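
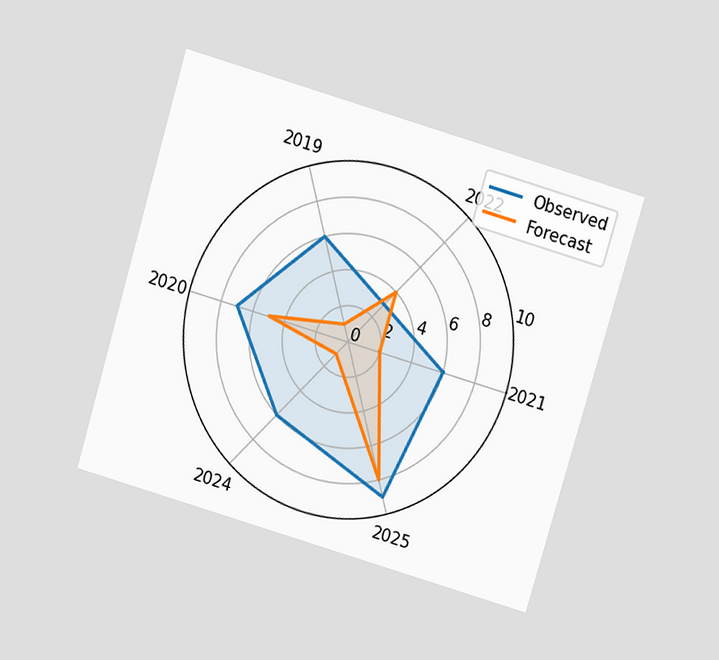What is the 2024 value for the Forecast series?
1

The chart is tilted about 17° clockwise and viewed slightly from above. On the 2024 axis, Forecast reaches 1.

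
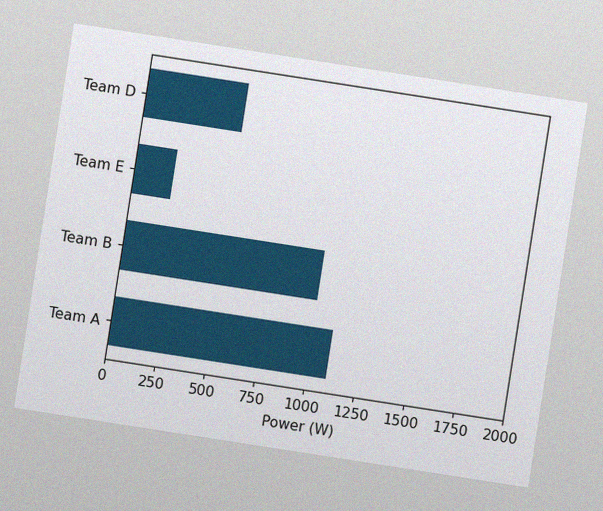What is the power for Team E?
The chart is tilted about 9° clockwise, with some photo noise. Reading along the chart's x-axis, the Team E bar reaches 200W.

200W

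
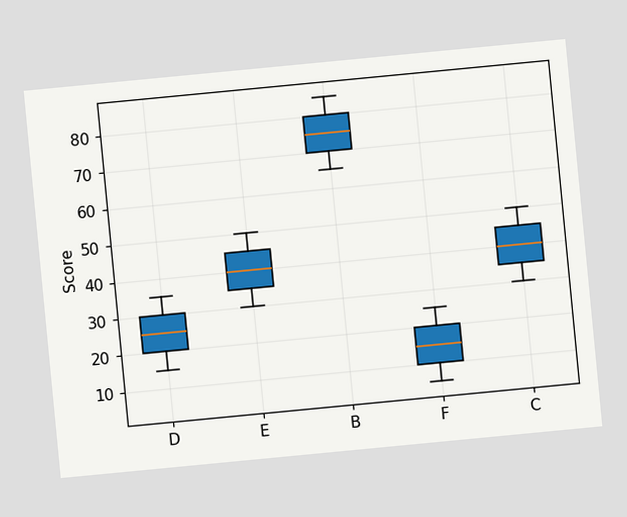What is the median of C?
40

The chart is tilted about 5° counter-clockwise. The median line in the C box sits at 40.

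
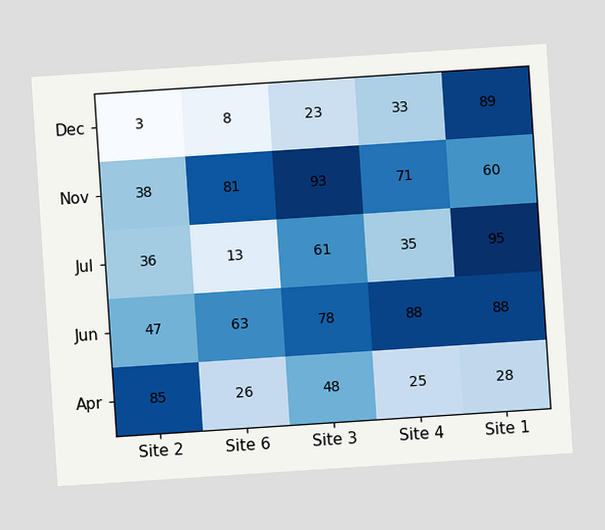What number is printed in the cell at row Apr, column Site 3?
48

The chart is tilted about 4° counter-clockwise. The (Apr, Site 3) cell reads 48.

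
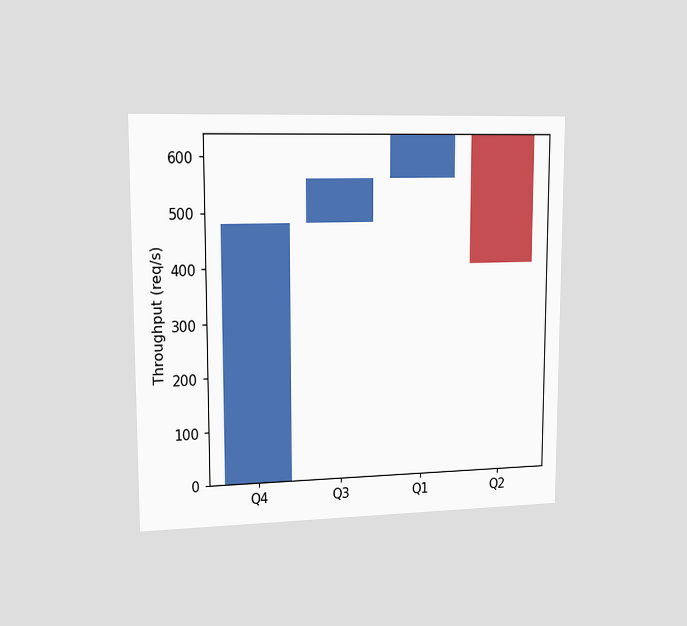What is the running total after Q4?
480req/s

The chart is viewed slightly from the left. After Q4 the running total reaches 480req/s.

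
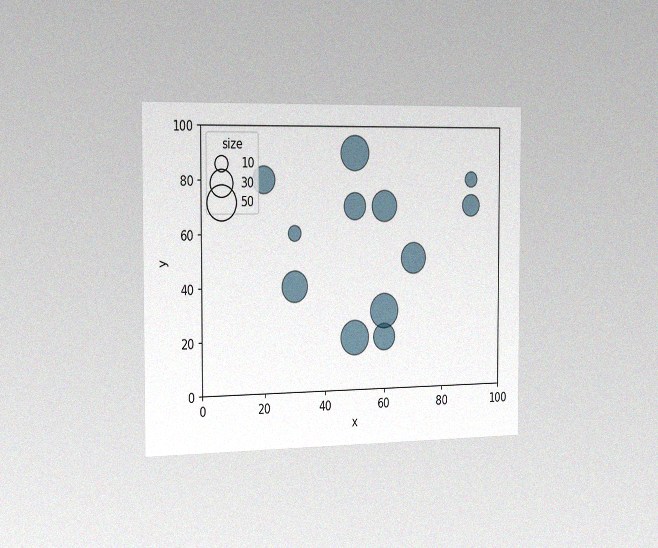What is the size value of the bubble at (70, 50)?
The chart is viewed slightly from the left, with some photo noise. Matching the bubble at (70, 50) against the size legend gives 40.

40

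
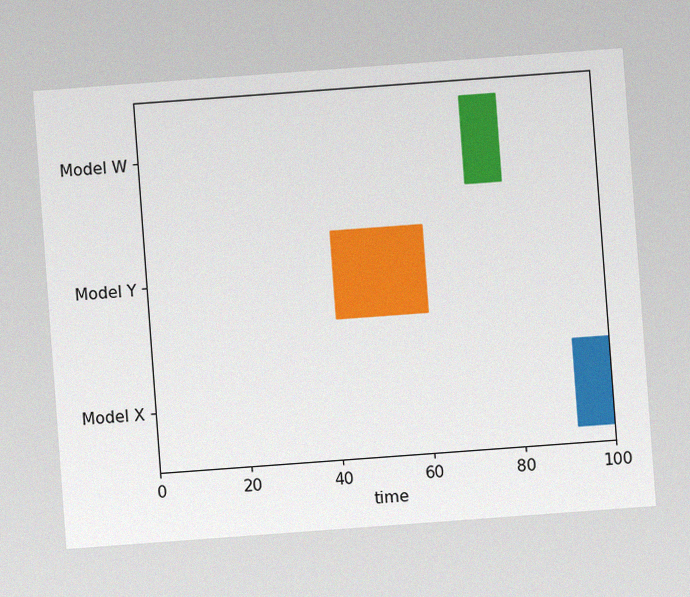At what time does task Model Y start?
41

The chart is tilted about 4° counter-clockwise, with some photo noise. The Model Y bar begins at t=41.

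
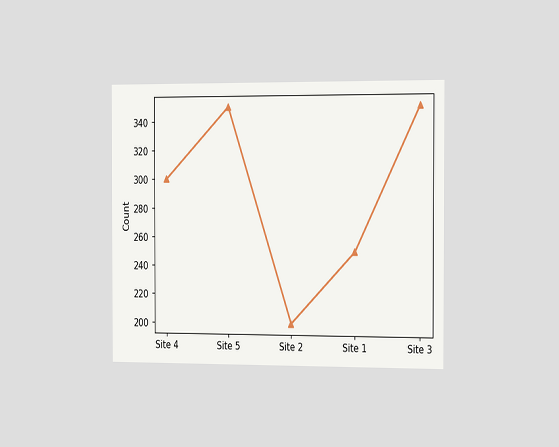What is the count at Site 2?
200

The chart is viewed slightly from the right. At Site 2, the line is at 200.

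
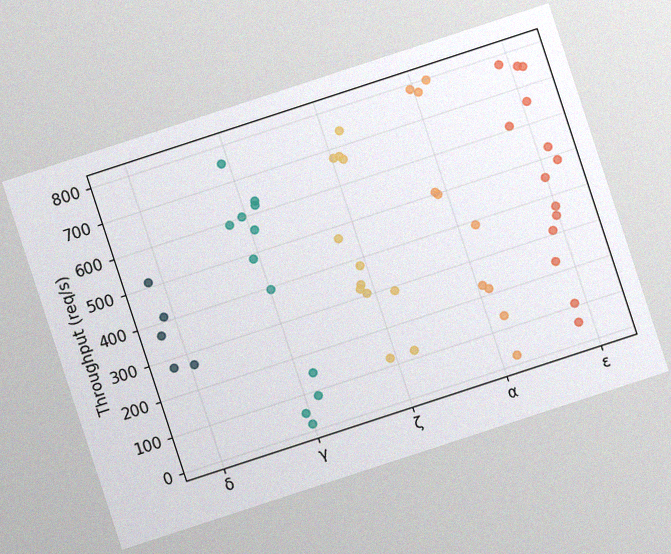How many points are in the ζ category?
The chart is tilted about 18° counter-clockwise, with some photo noise. Counting the markers in the ζ column gives 12.

12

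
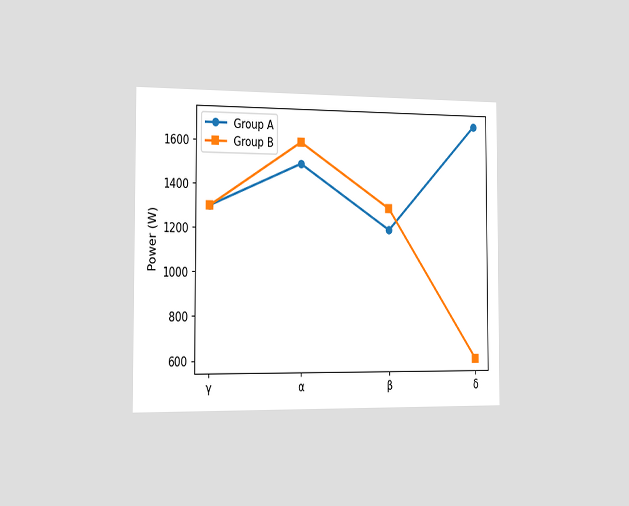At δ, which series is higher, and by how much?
The chart is viewed slightly from the left. At δ, Group A sits above the other line by 1100W.

Group A, by 1100W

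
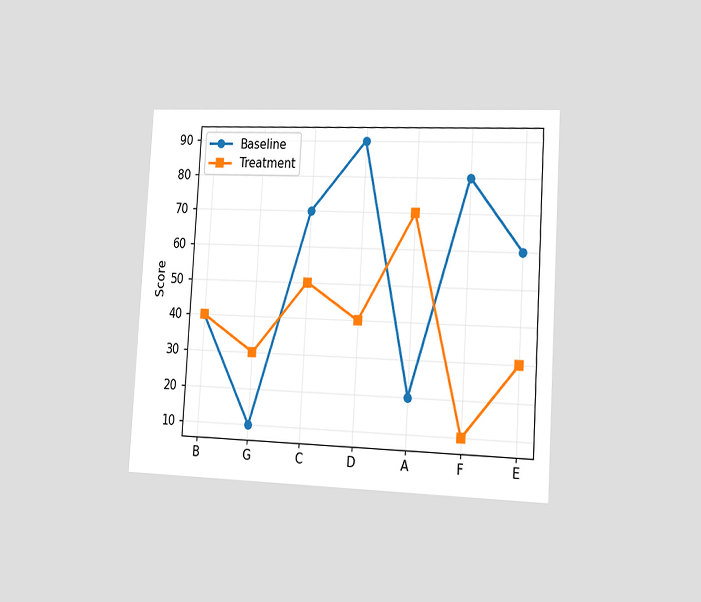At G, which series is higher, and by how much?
Treatment, by 20

The chart is tilted about 3° clockwise and viewed slightly from the right. At G, Treatment sits above the other line by 20.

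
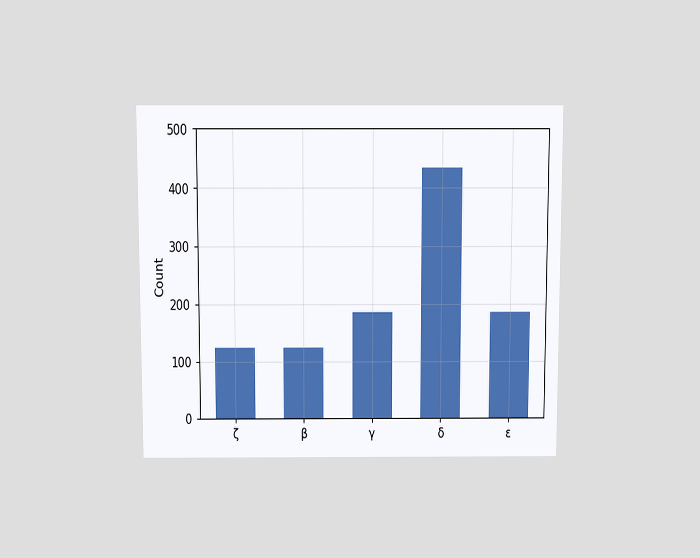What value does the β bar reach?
124

The chart is viewed slightly from above. Reading along the chart's y-axis, the β bar reaches 124.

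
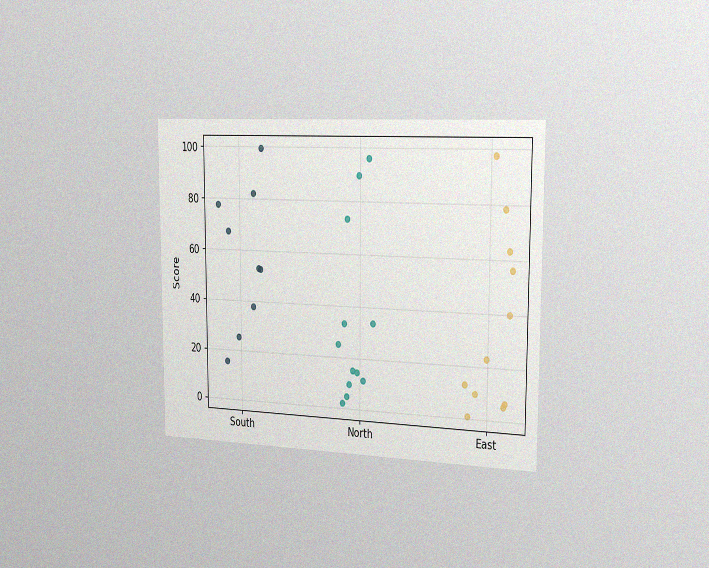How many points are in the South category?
9

The chart is viewed slightly from the right, with some photo noise. Counting the markers in the South column gives 9.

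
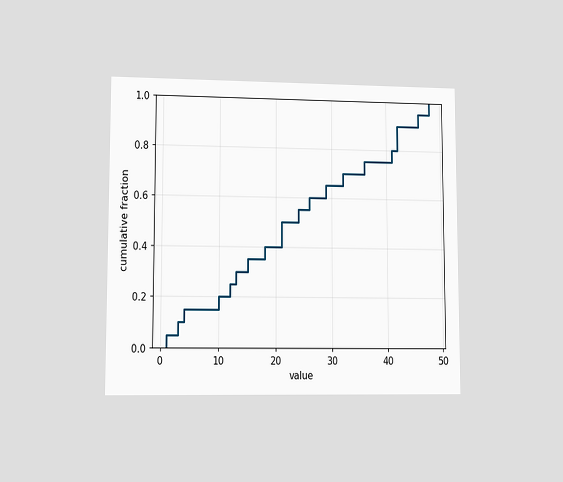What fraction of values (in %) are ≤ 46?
95%

The chart is viewed at a slight angle. At x=46 the ECDF step is at 95%.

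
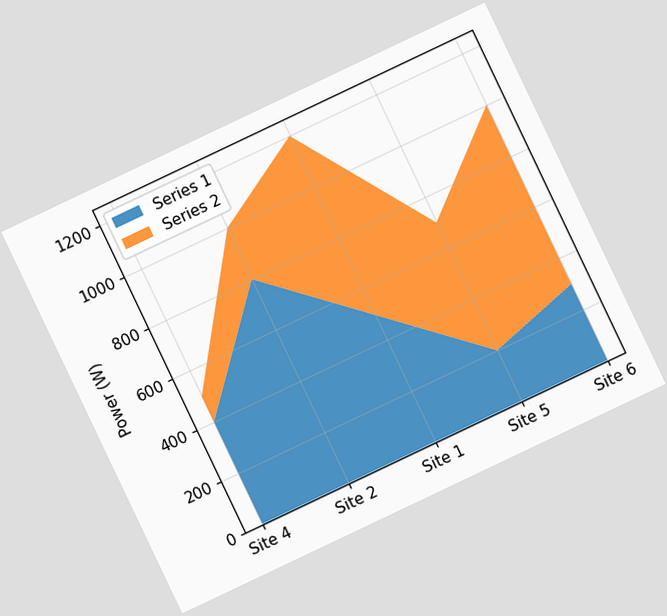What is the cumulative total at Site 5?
The chart is tilted about 25° counter-clockwise. The stacked total at Site 5 reaches 700W.

700W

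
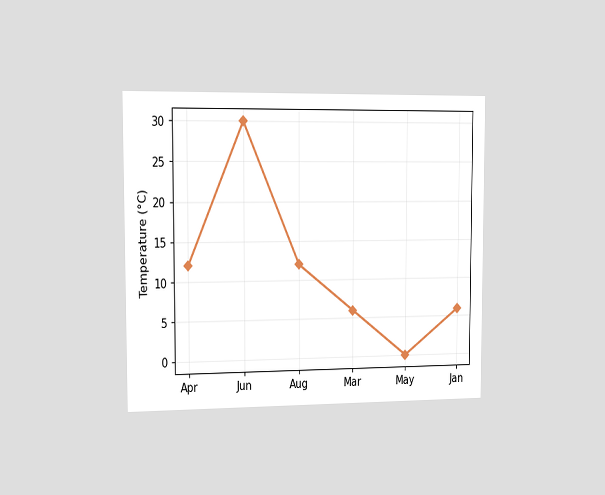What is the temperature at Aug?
The chart is viewed slightly from the left. At Aug, the line is at 12°C.

12°C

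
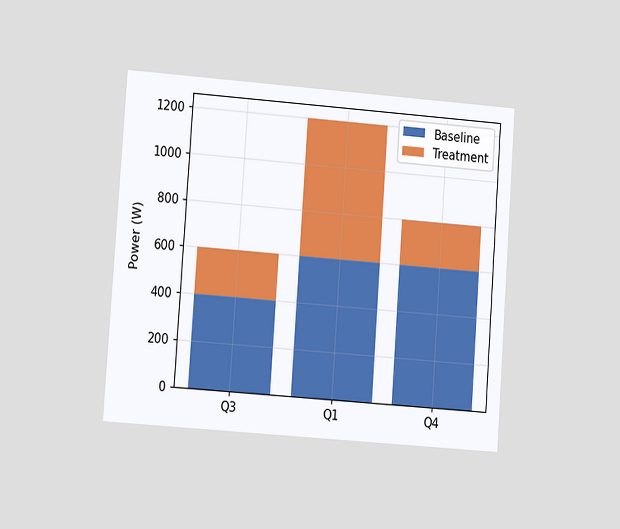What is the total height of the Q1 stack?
The chart is tilted about 4° clockwise and viewed at a slight angle. The Q1 stack's top reaches 1200W on the y-axis.

1200W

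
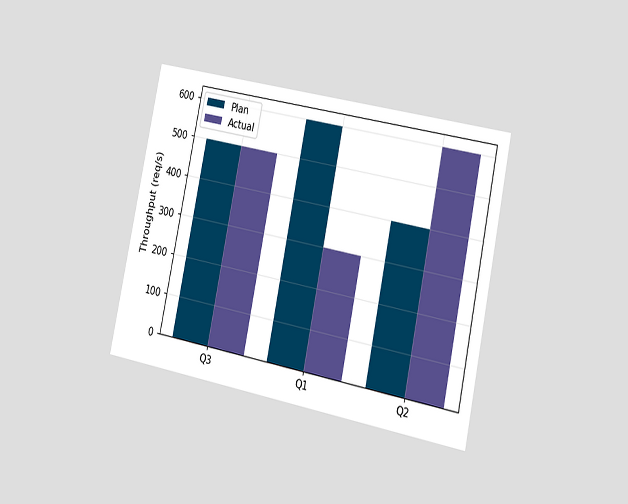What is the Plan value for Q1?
The chart is tilted about 12° clockwise and viewed slightly from the right. The Plan bar at Q1 reaches 600req/s on the y-axis.

600req/s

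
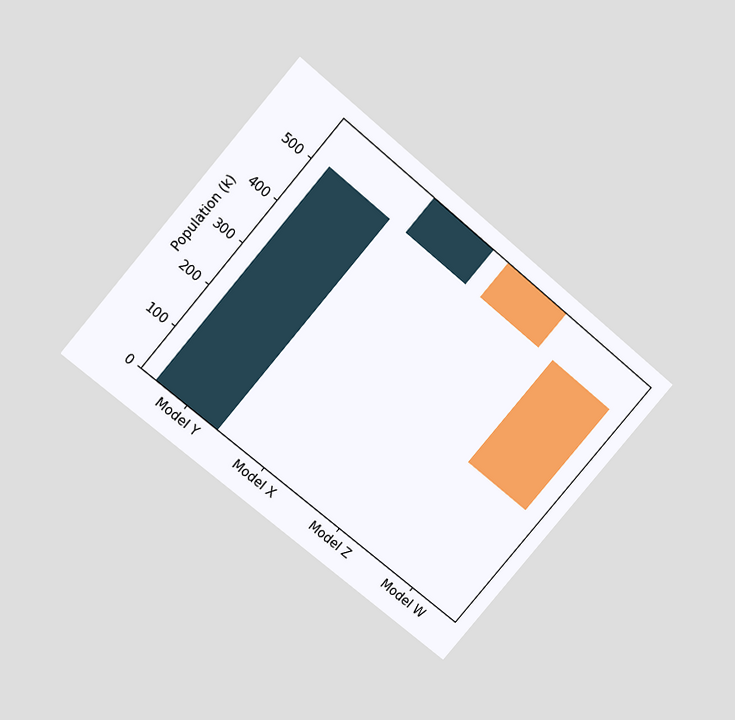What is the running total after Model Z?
510k

The chart is tilted about 40° clockwise and viewed slightly from above. After Model Z the running total reaches 510k.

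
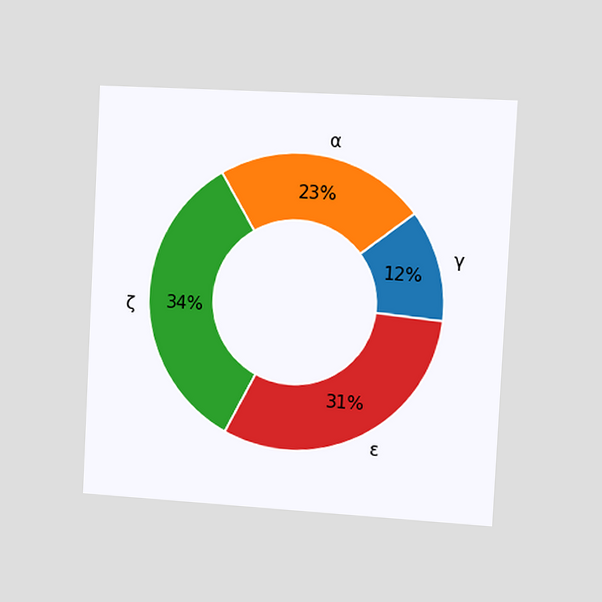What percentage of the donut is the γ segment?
The chart is tilted about 3° clockwise and viewed slightly from the right. The γ segment takes up 12% of the ring.

12%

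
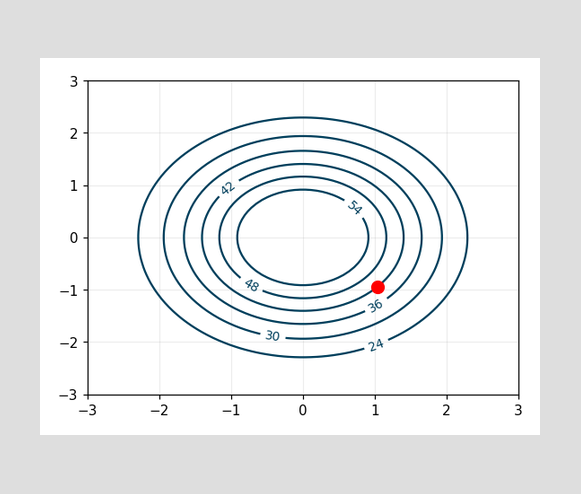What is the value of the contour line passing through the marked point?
The marked point sits on the contour labelled 42.

42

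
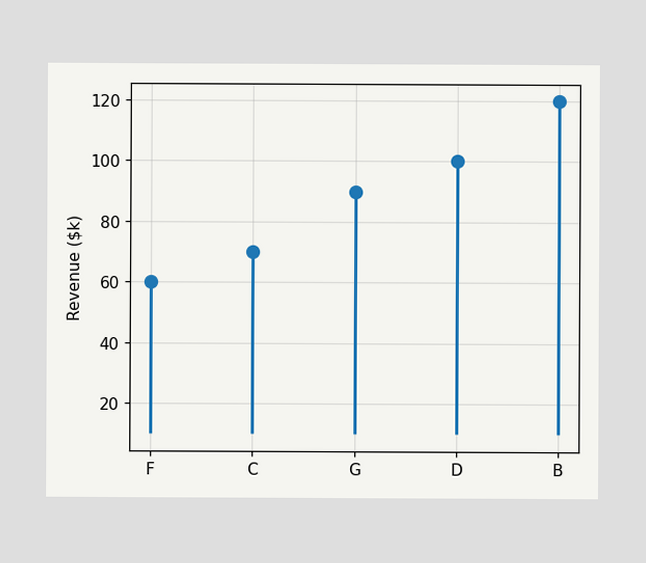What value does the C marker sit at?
The C marker sits at $70k.

$70k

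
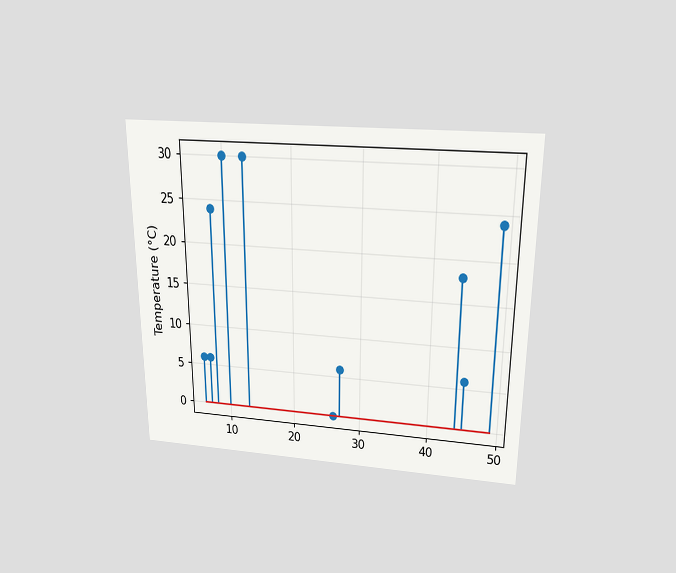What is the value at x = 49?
24°C

The chart is viewed slightly from above. The stem at x=49 reaches 24°C.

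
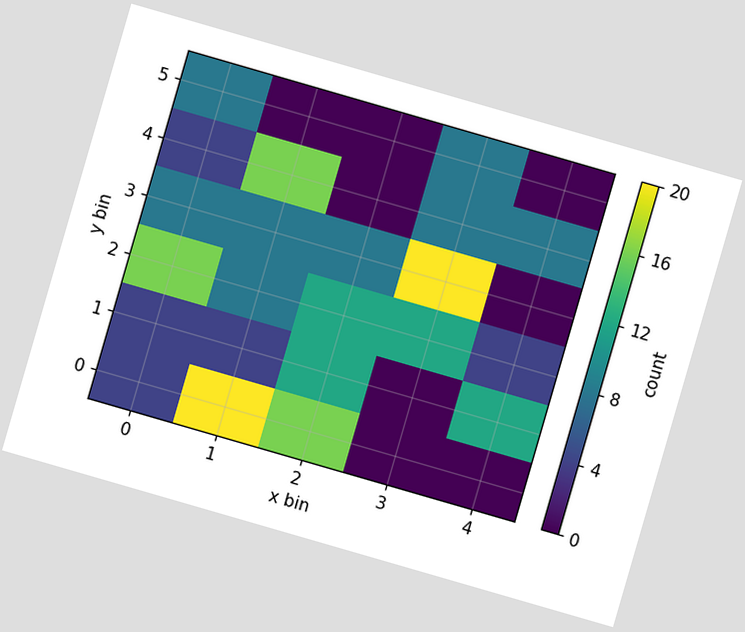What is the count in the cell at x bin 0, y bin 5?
The chart is tilted about 16° clockwise. Matching the cell (0, 5) against the colorbar gives 8.

8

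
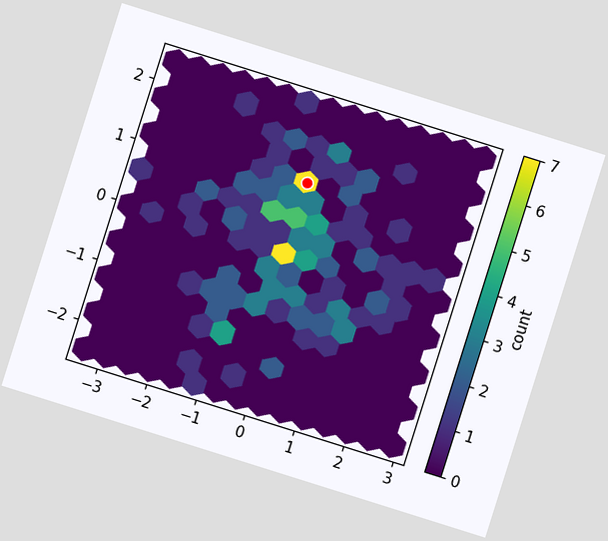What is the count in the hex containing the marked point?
7

The chart is tilted about 17° clockwise. The marked hex reads 7 on the colorbar.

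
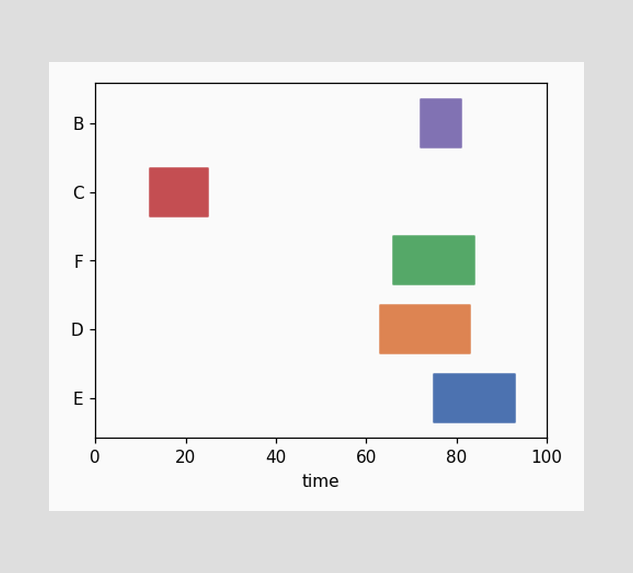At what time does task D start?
The D bar begins at t=63.

63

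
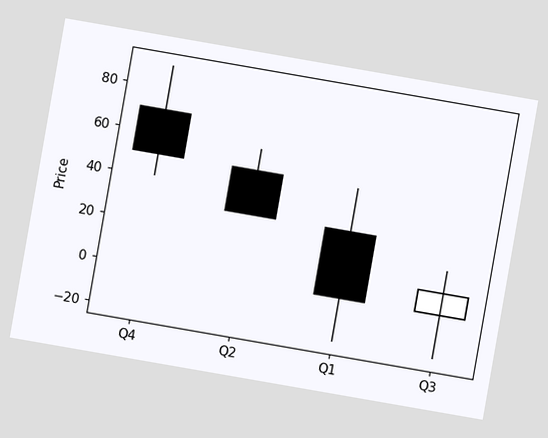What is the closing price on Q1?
0

The chart is tilted about 10° clockwise. The Q1 candle closes at 0.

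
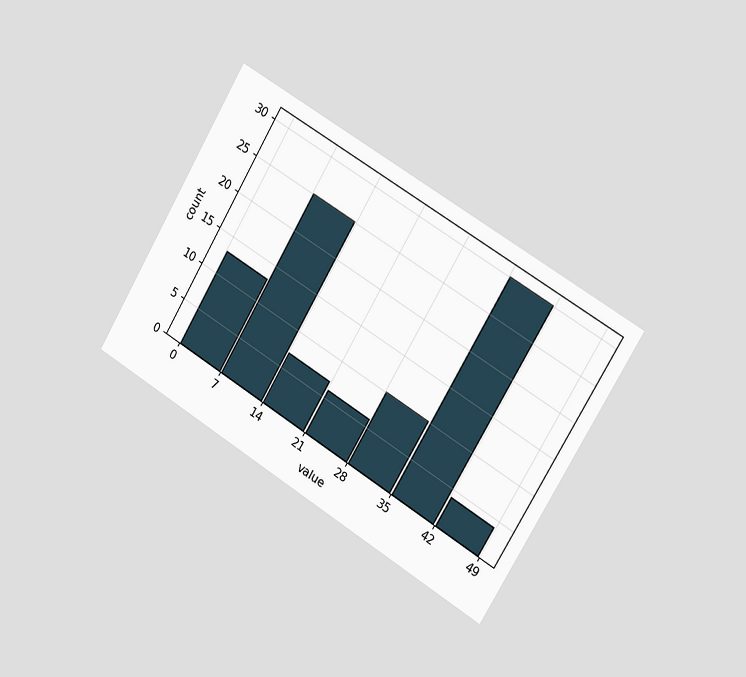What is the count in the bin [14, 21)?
The chart is tilted about 31° clockwise and viewed slightly from the right. The [14, 21) bin has height 7.

7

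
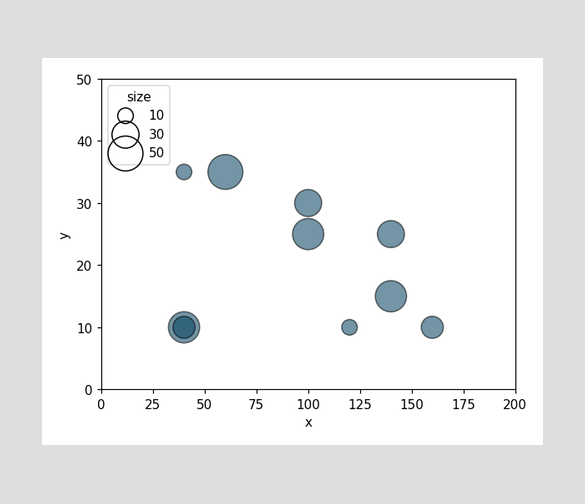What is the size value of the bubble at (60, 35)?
Matching the bubble at (60, 35) against the size legend gives 50.

50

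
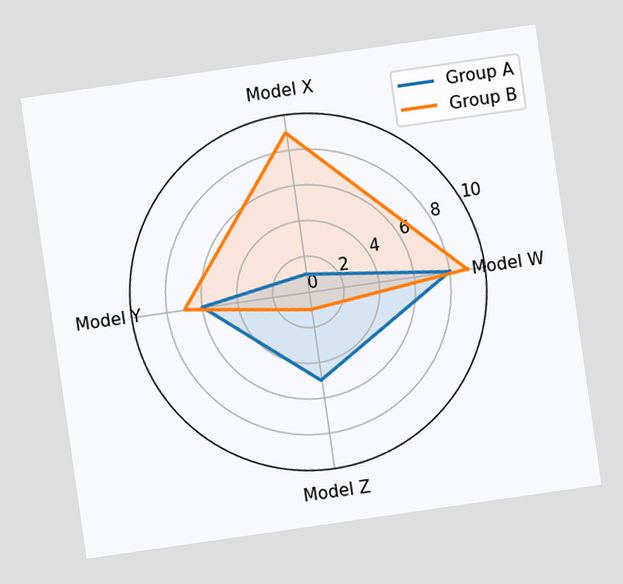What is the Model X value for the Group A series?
1

The chart is tilted about 8° counter-clockwise. On the Model X axis, Group A reaches 1.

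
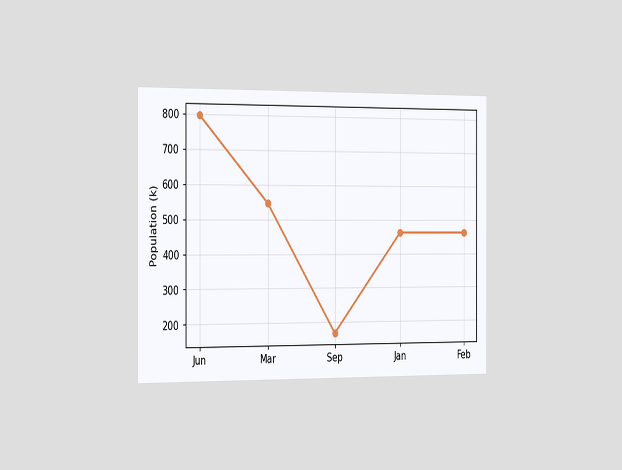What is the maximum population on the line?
The chart is viewed slightly from the left. The highest point is at Jun, and reading across to the y-axis gives 798k.

798k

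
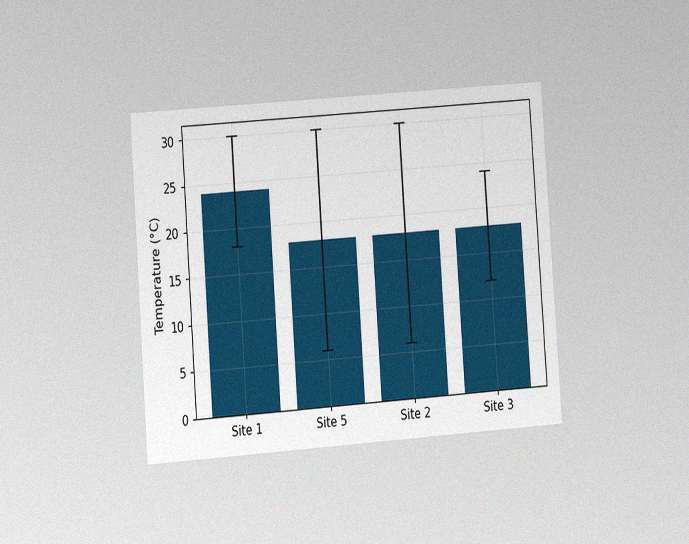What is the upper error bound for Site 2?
30°C

The chart is tilted about 4° counter-clockwise and viewed at a slight angle, with some photo noise. The Site 2 bar's upper whisker reaches 30°C.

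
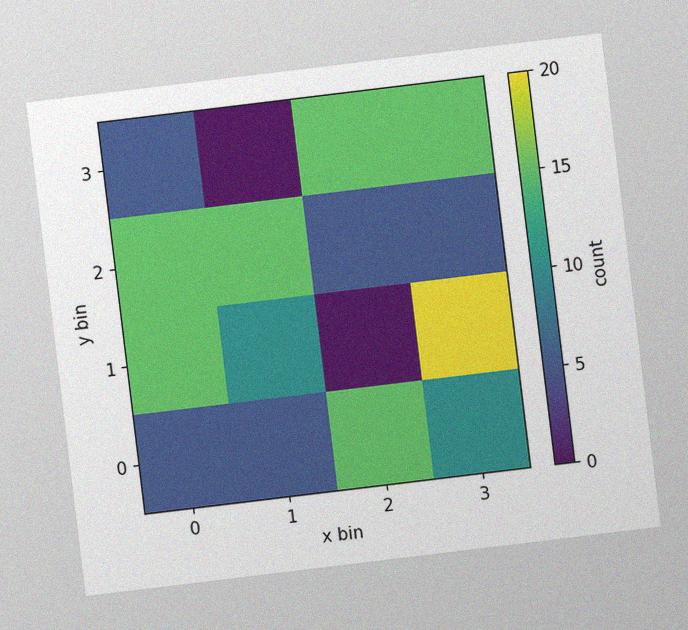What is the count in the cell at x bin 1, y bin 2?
15

The chart is tilted about 7° counter-clockwise, with some photo noise. Matching the cell (1, 2) against the colorbar gives 15.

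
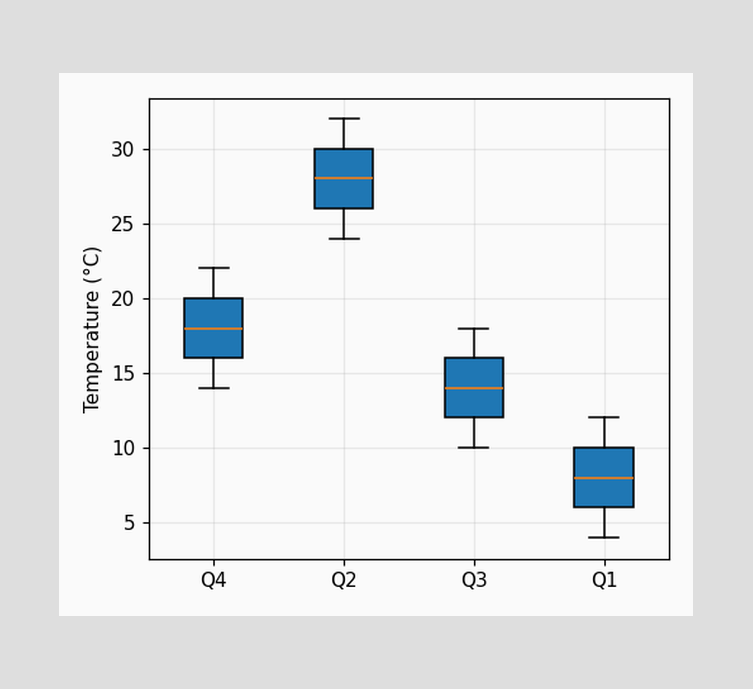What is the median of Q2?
The median line in the Q2 box sits at 28°C.

28°C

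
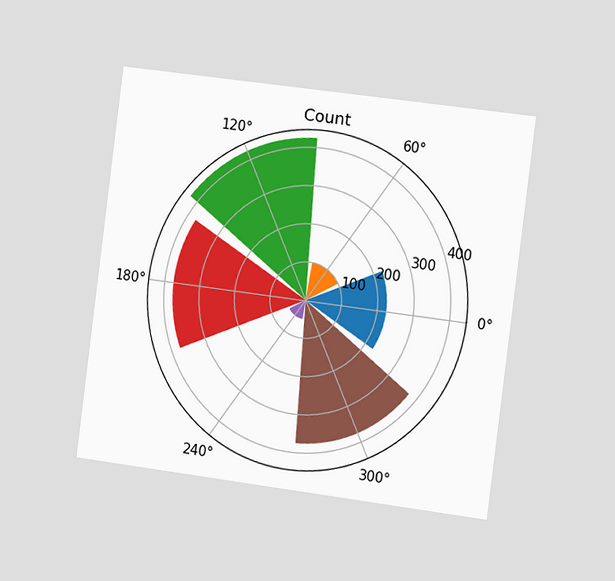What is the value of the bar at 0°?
225

The chart is tilted about 7° clockwise and viewed slightly from the right. The bar at 0° reaches 225 on the radial axis.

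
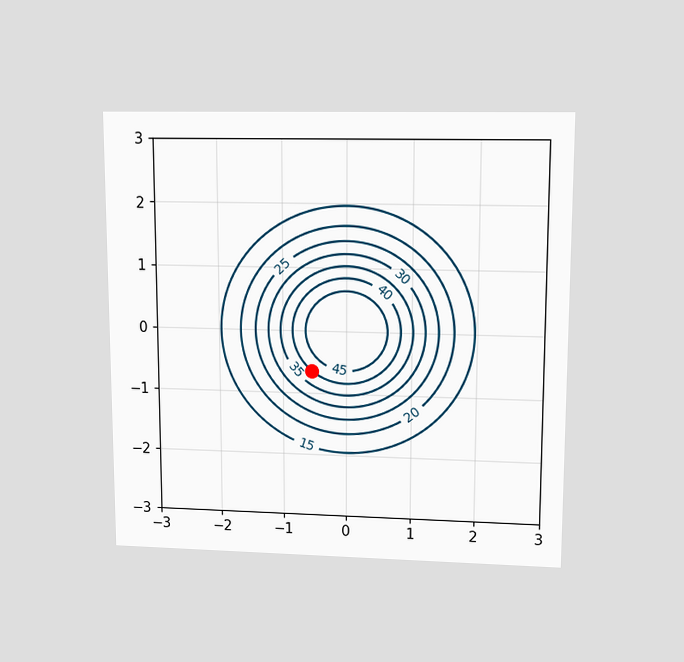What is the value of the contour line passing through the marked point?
The chart is viewed at a slight angle. The marked point sits on the contour labelled 40.

40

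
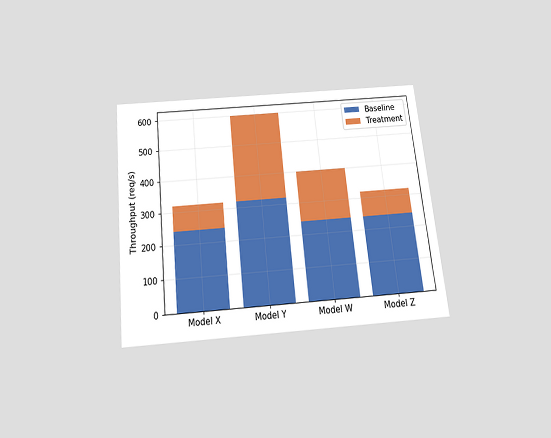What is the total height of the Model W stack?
400req/s

The chart is tilted about 6° counter-clockwise and viewed slightly from below. The Model W stack's top reaches 400req/s on the y-axis.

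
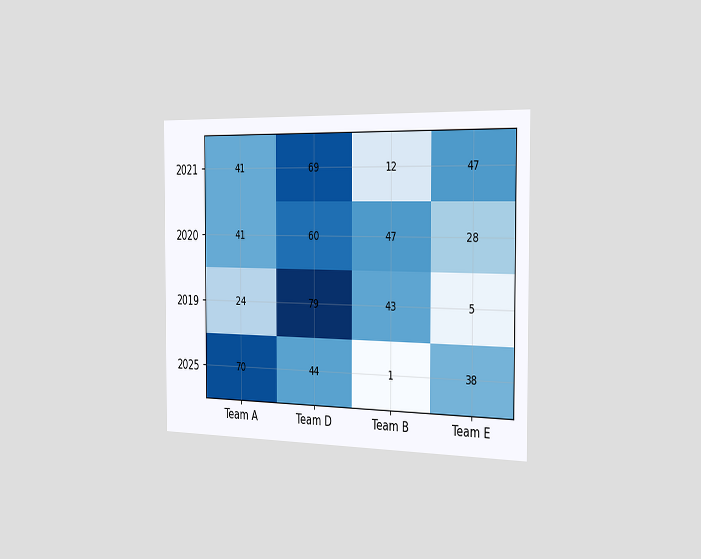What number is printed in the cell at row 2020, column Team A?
41

The chart is viewed slightly from the right. The (2020, Team A) cell reads 41.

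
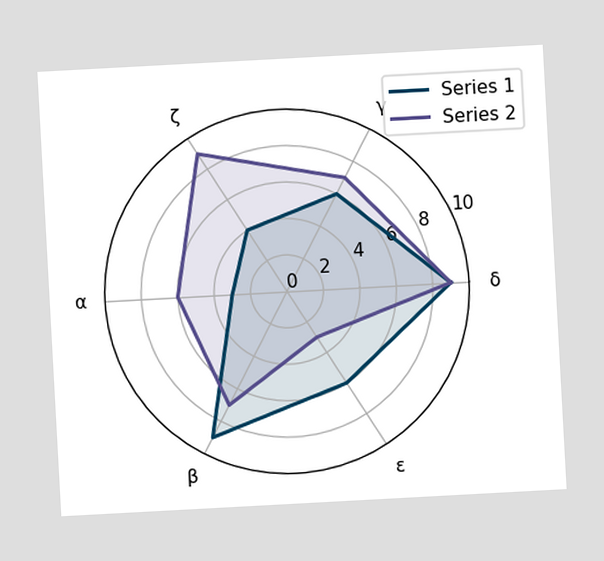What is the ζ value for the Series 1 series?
The chart is tilted about 3° counter-clockwise. On the ζ axis, Series 1 reaches 4.

4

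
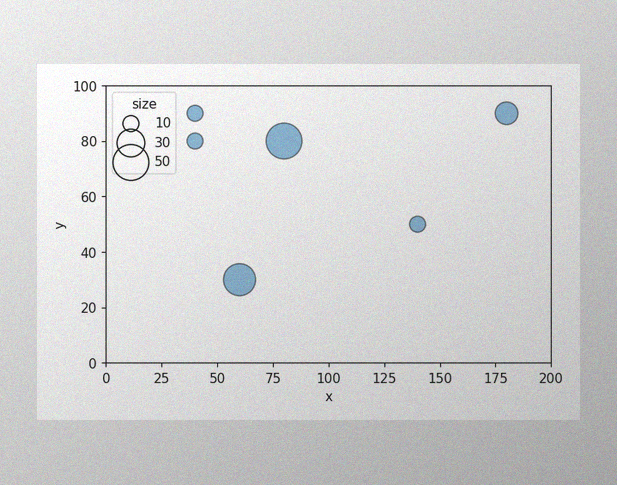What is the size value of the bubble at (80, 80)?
The image has some photo noise and uneven lighting. Matching the bubble at (80, 80) against the size legend gives 50.

50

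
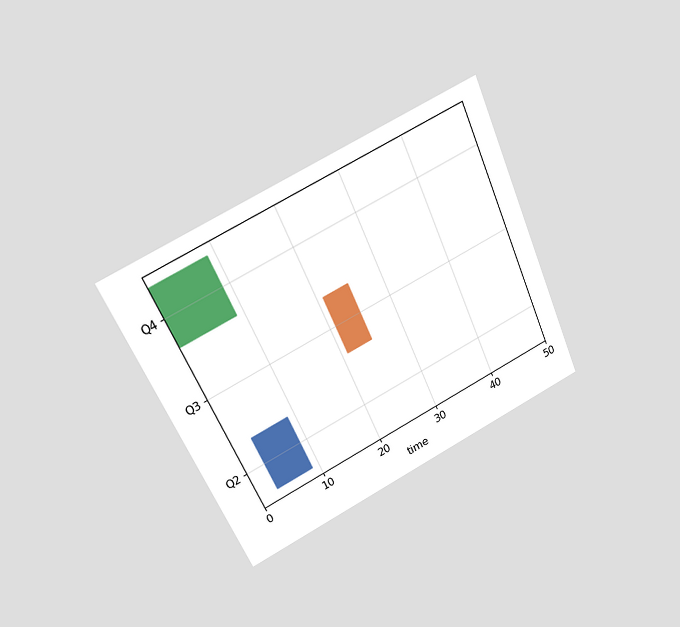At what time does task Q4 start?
0

The chart is tilted about 25° counter-clockwise and viewed at a slight angle. The Q4 bar begins at t=0.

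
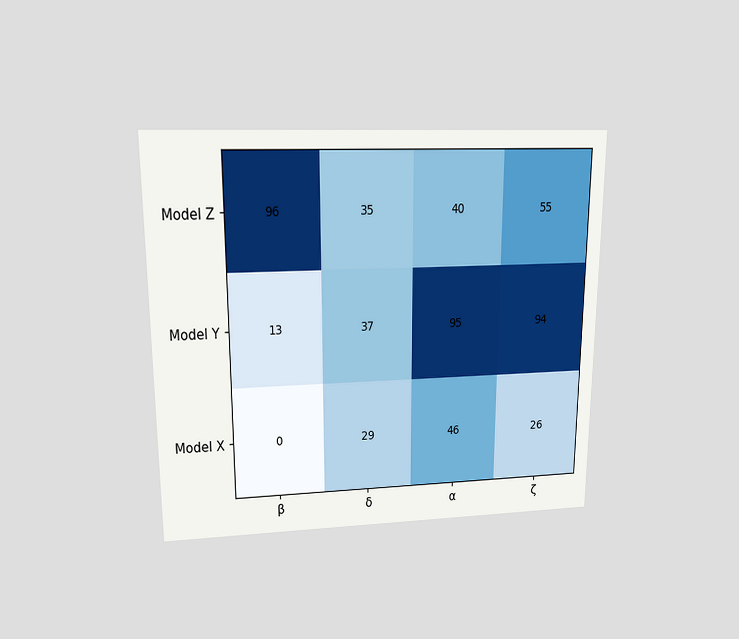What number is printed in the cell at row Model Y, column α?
95

The chart is viewed at a slight angle. The (Model Y, α) cell reads 95.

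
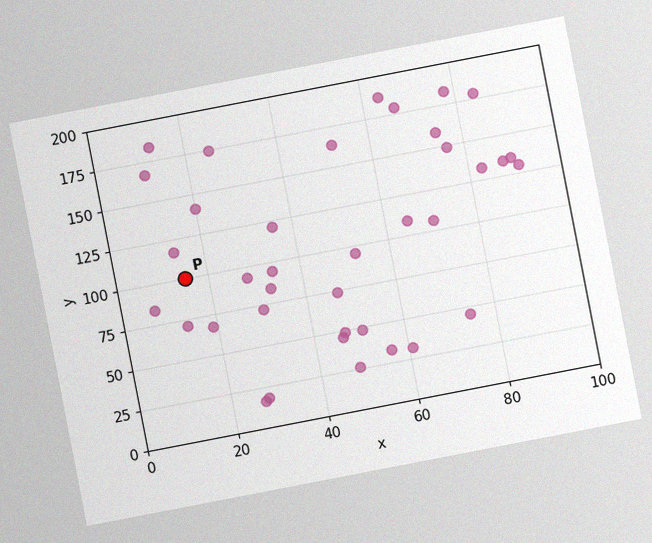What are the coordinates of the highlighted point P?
(15, 100)

The chart is tilted about 11° counter-clockwise, with some photo noise. Following the gridlines from P to each axis, P sits at (15, 100).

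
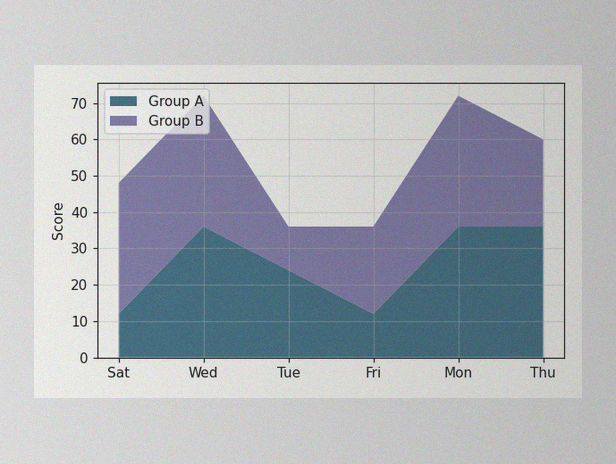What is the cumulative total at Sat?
The image has some photo noise and uneven lighting. The stacked total at Sat reaches 48.

48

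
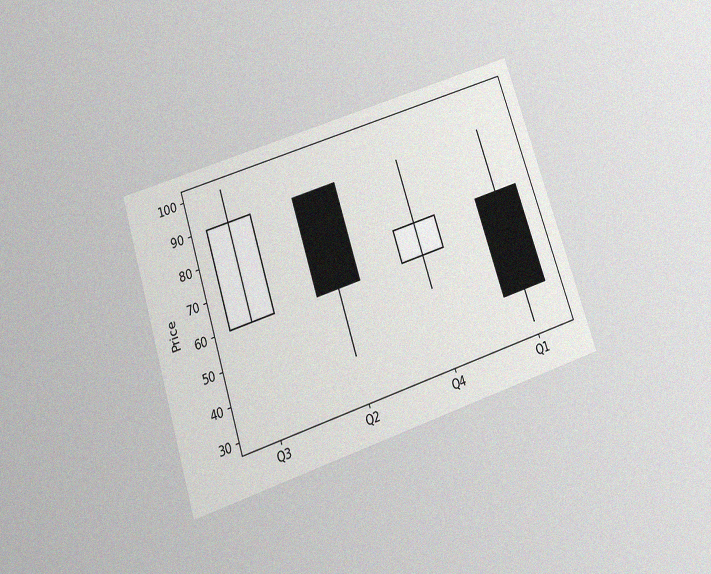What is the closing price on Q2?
60

The chart is tilted about 18° counter-clockwise and viewed slightly from below, with some photo noise. The Q2 candle closes at 60.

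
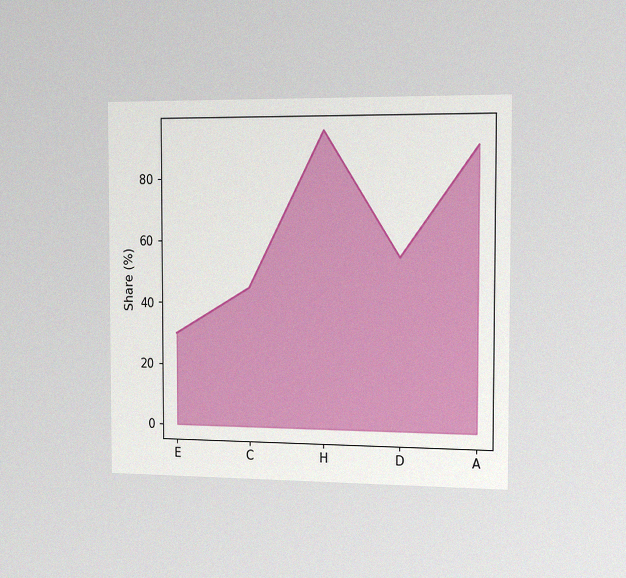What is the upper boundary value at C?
The chart is viewed slightly from the right, with some photo noise. At C the upper boundary is at 45%.

45%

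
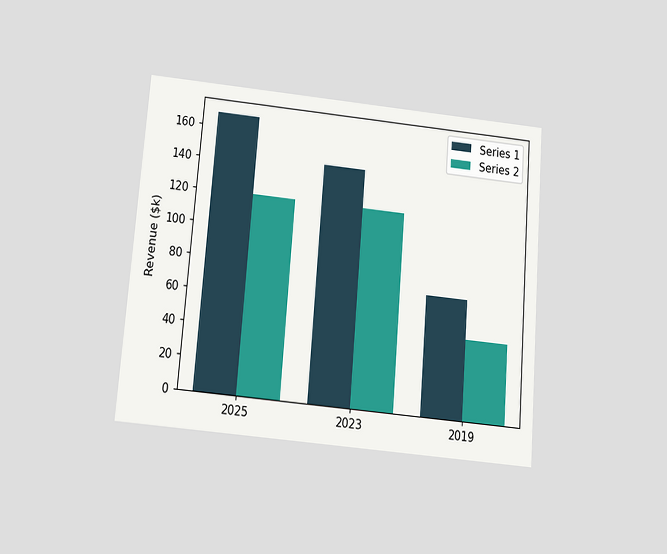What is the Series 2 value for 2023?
The chart is tilted about 5° clockwise and viewed slightly from below. The Series 2 bar at 2023 reaches $120k on the y-axis.

$120k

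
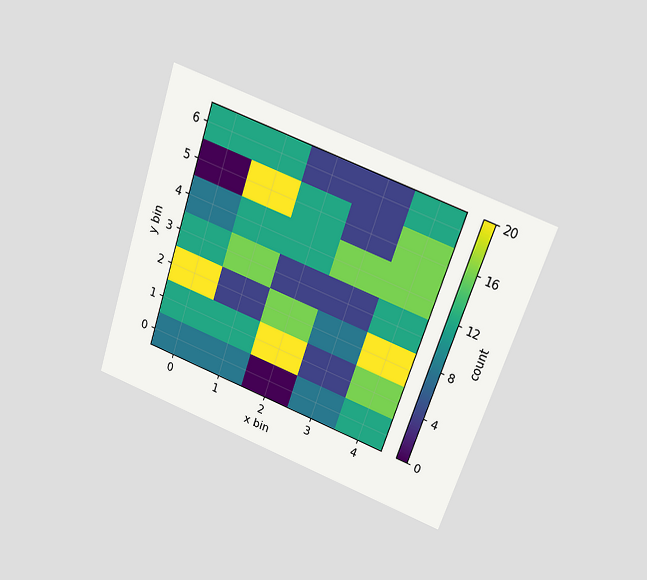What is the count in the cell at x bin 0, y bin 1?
The chart is tilted about 18° clockwise and viewed slightly from above. Matching the cell (0, 1) against the colorbar gives 12.

12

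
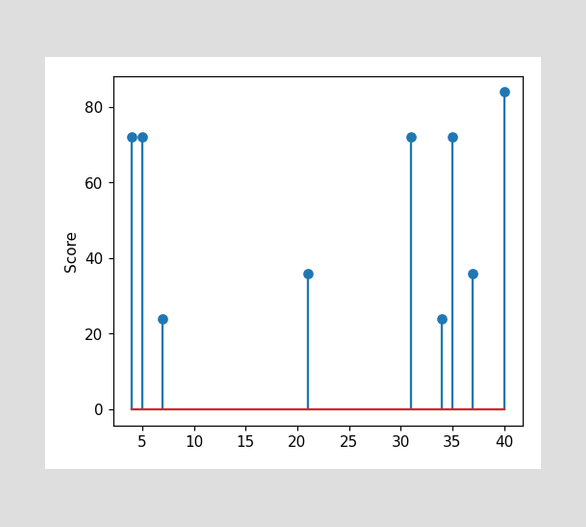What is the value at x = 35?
The stem at x=35 reaches 72.

72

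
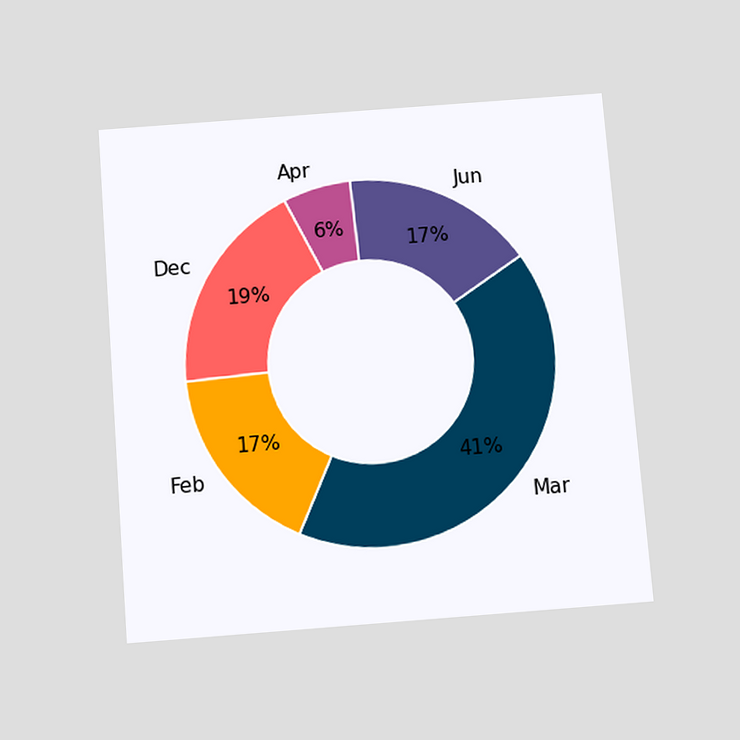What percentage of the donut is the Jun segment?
17%

The chart is tilted about 4° counter-clockwise and viewed slightly from below. The Jun segment takes up 17% of the ring.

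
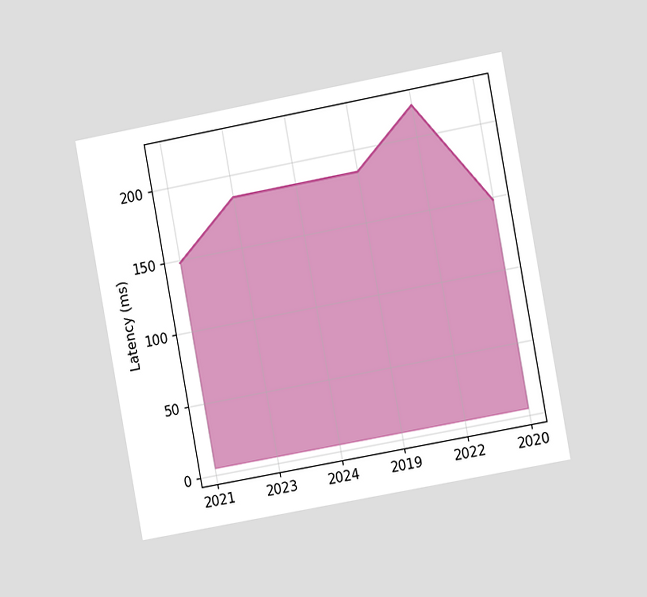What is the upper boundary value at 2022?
222ms

The chart is tilted about 10° counter-clockwise and viewed slightly from the right. At 2022 the upper boundary is at 222ms.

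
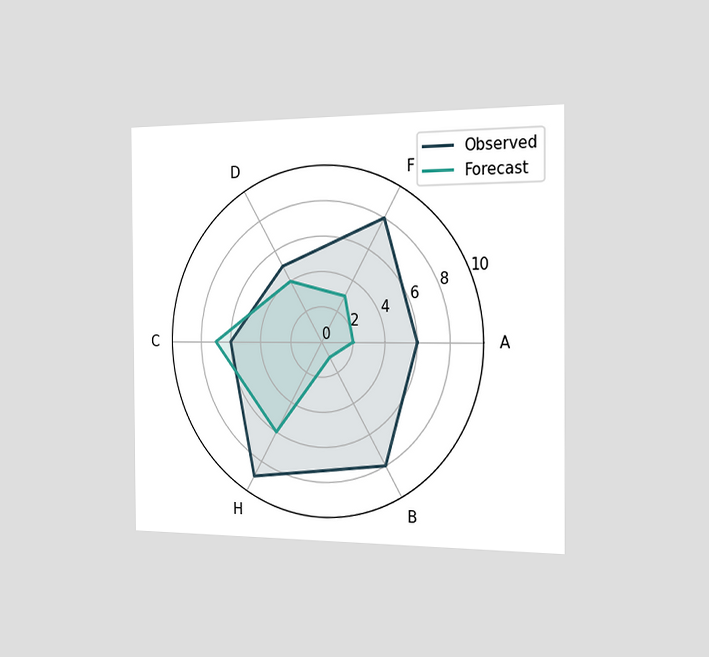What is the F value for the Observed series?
8

The chart is viewed slightly from the right. On the F axis, Observed reaches 8.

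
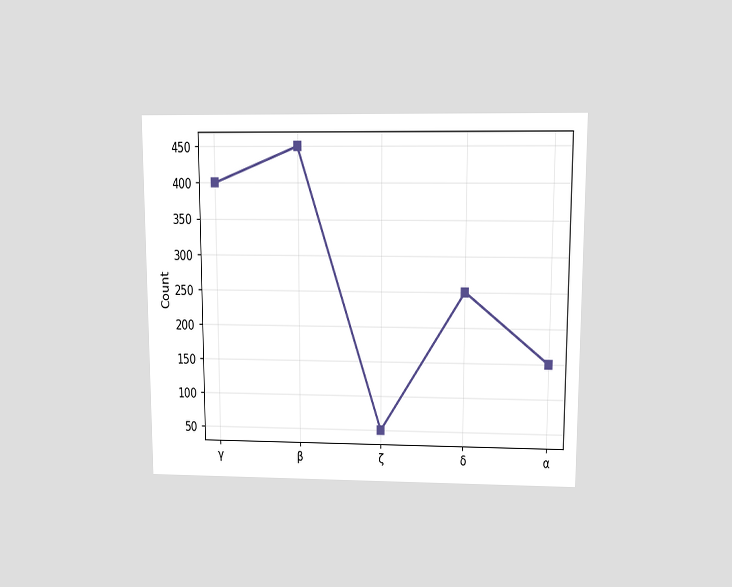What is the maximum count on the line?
The chart is viewed at a slight angle. The highest point is at β, and reading across to the y-axis gives 450.

450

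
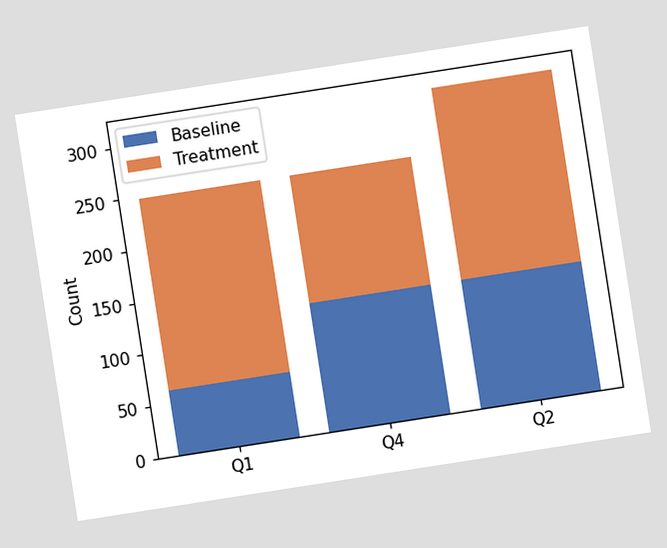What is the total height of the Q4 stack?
248

The chart is tilted about 9° counter-clockwise. The Q4 stack's top reaches 248 on the y-axis.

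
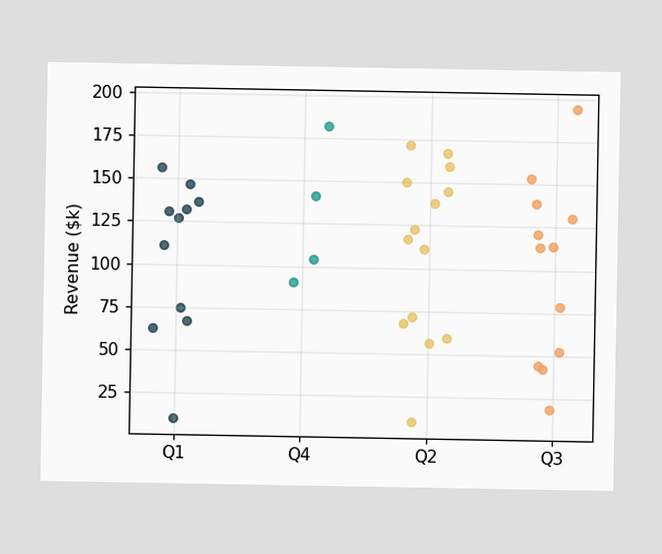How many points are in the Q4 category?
4

Counting the markers in the Q4 column gives 4.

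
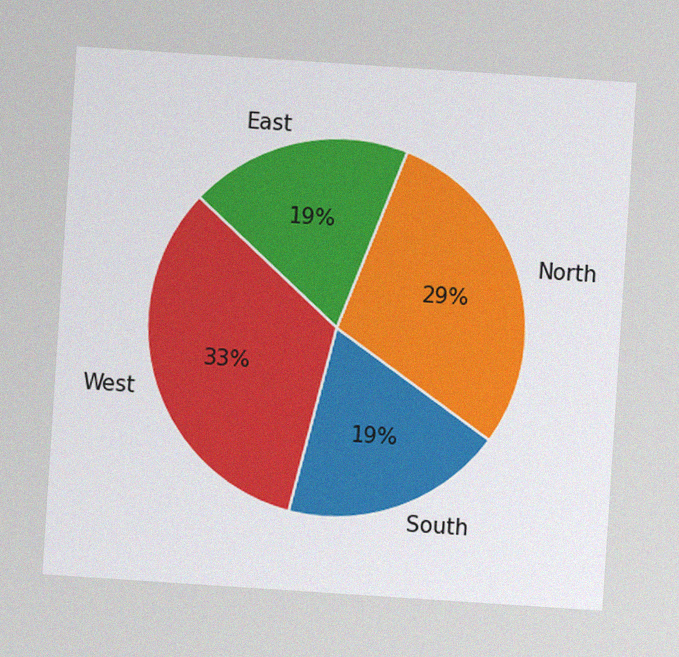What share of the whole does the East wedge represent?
19%

The chart is tilted about 4° clockwise, with some photo noise. The East slice takes up 19% of the pie.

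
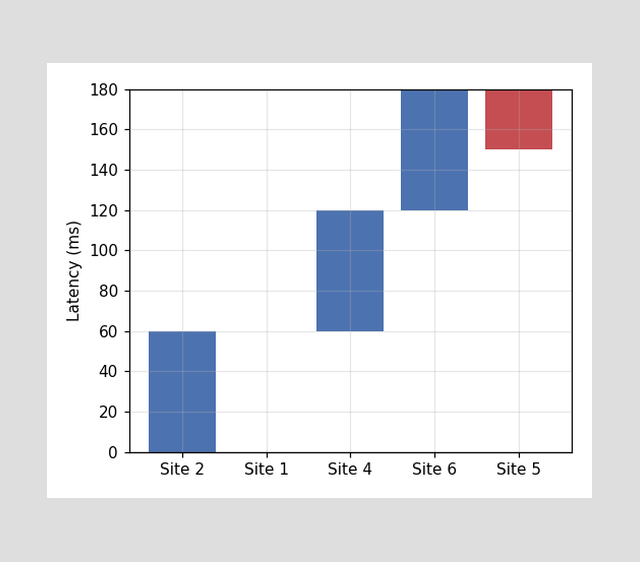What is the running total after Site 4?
After Site 4 the running total reaches 120ms.

120ms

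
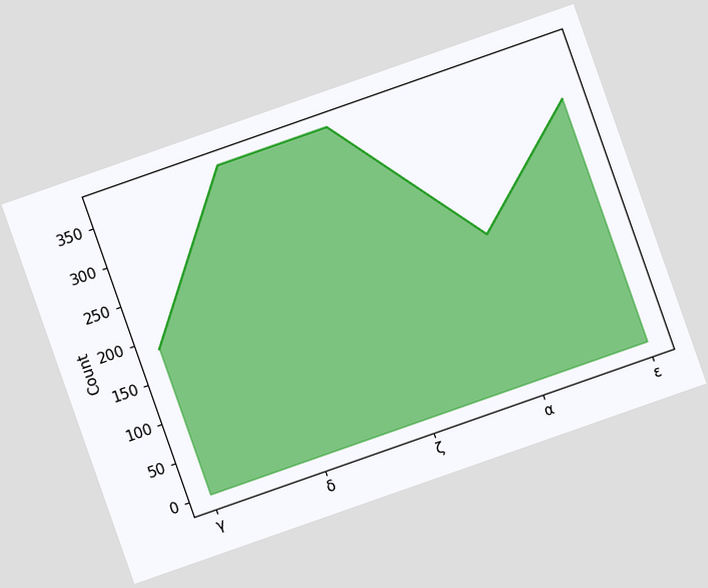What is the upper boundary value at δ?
The chart is tilted about 19° counter-clockwise. At δ the upper boundary is at 372.

372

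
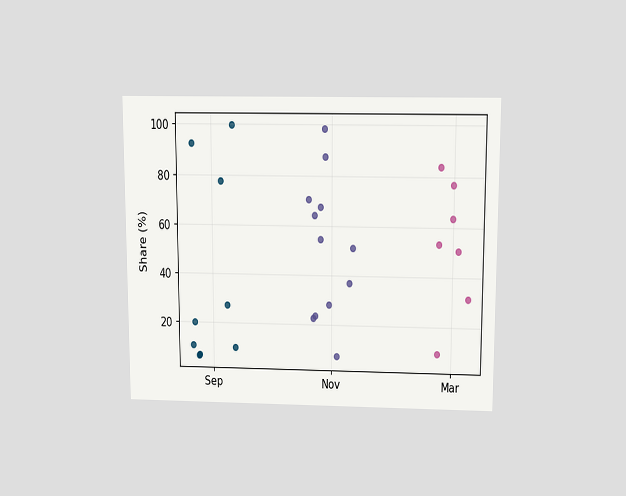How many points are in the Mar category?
7

The chart is viewed slightly from above. Counting the markers in the Mar column gives 7.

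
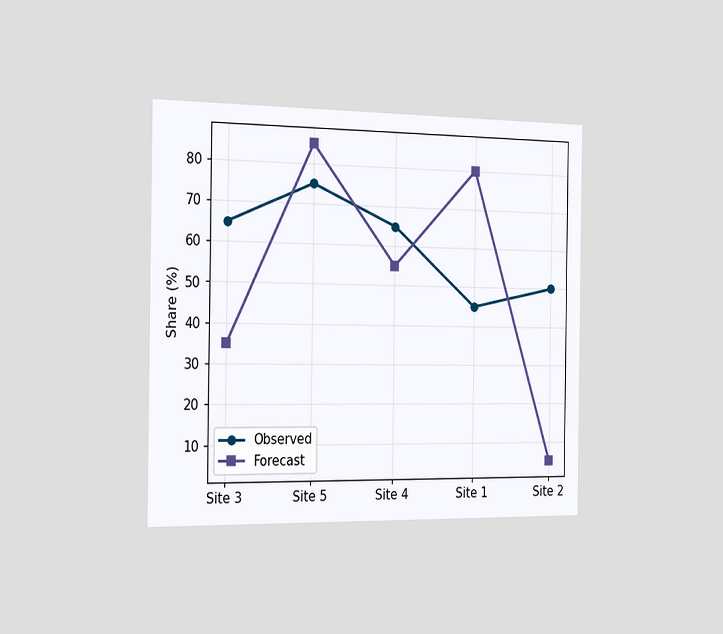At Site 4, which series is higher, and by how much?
Observed, by 10%

The chart is viewed slightly from the left. At Site 4, Observed sits above the other line by 10%.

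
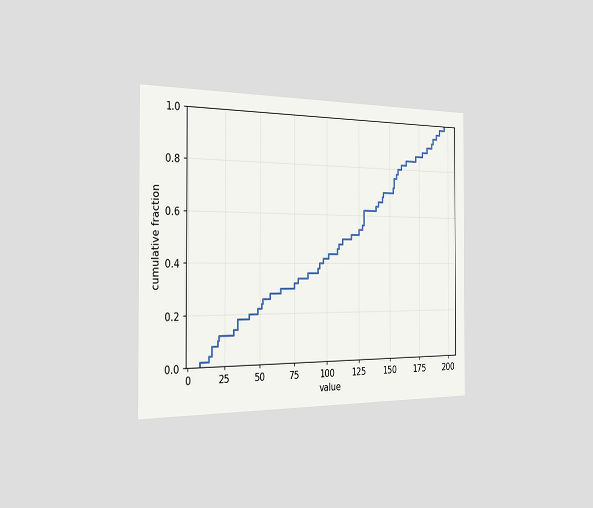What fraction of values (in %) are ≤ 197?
The chart is viewed slightly from the left. At x=197 the ECDF step is at 100%.

100%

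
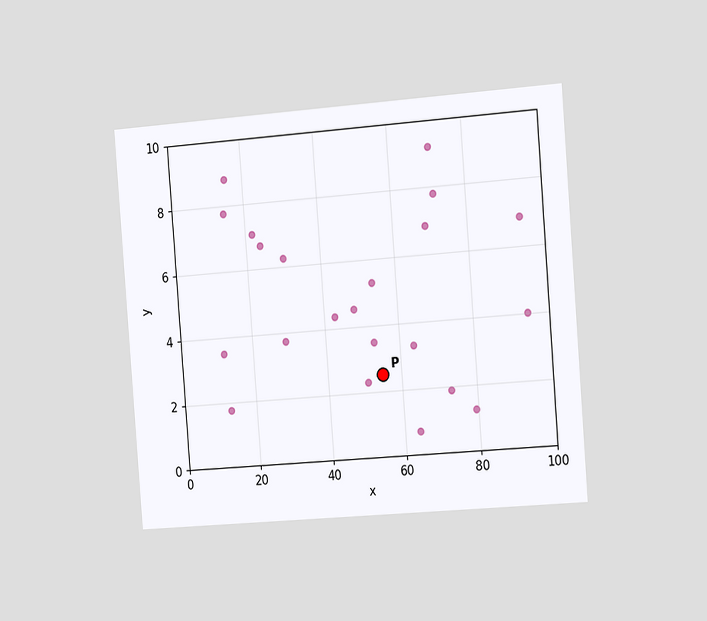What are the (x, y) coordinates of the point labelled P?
The chart is tilted about 4° counter-clockwise and viewed slightly from the right. Following the gridlines from P to each axis, P sits at (55, 2.5).

(55, 2.5)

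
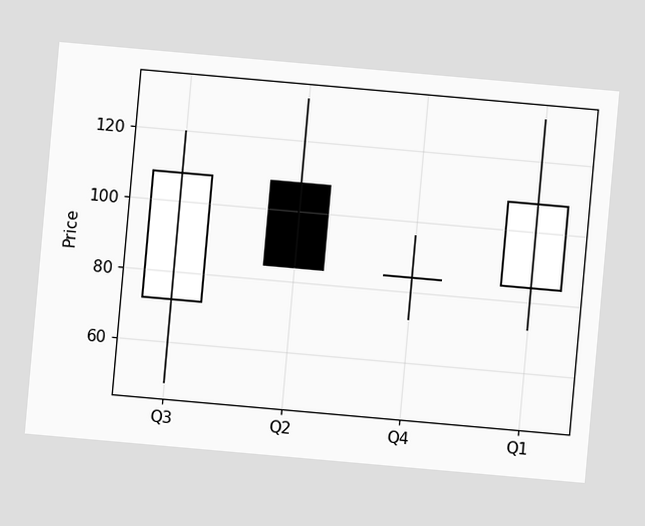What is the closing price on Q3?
108

The chart is tilted about 5° clockwise. The Q3 candle closes at 108.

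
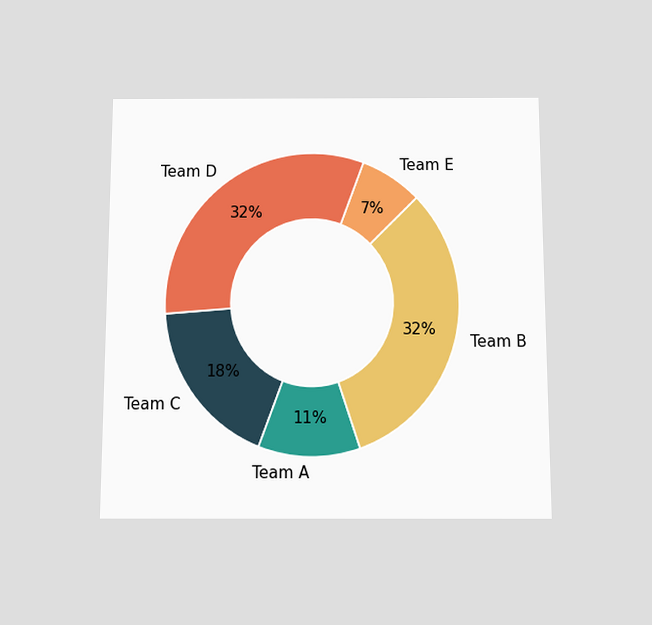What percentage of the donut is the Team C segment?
The chart is viewed slightly from below. The Team C segment takes up 18% of the ring.

18%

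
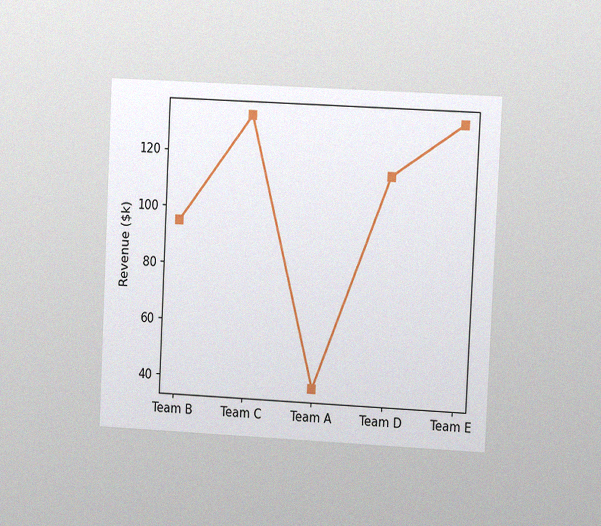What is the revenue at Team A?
$38k

The chart is tilted about 3° clockwise and viewed at a slight angle, with some photo noise. At Team A, the line is at $38k.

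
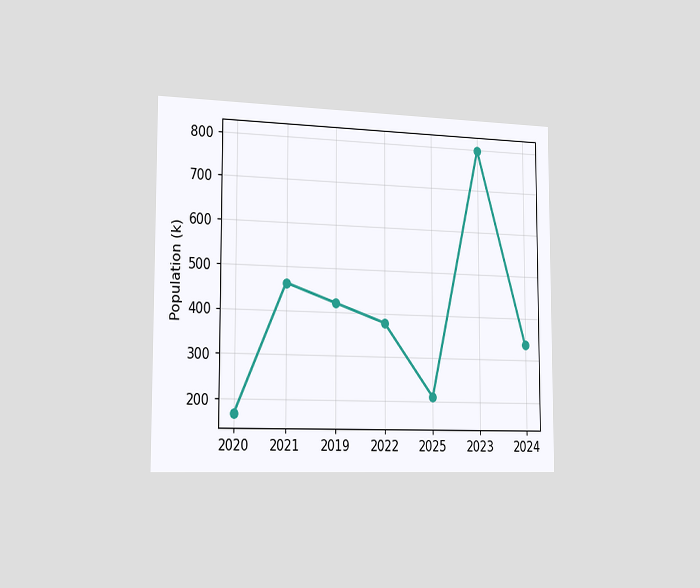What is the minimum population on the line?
The chart is viewed slightly from the left. The lowest point is at 2020, and reading across to the y-axis gives 168k.

168k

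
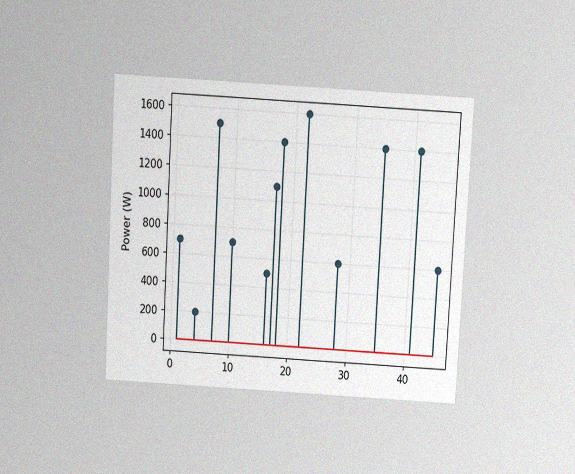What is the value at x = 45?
600W

The chart is tilted about 3° clockwise and viewed slightly from above, with some photo noise. The stem at x=45 reaches 600W.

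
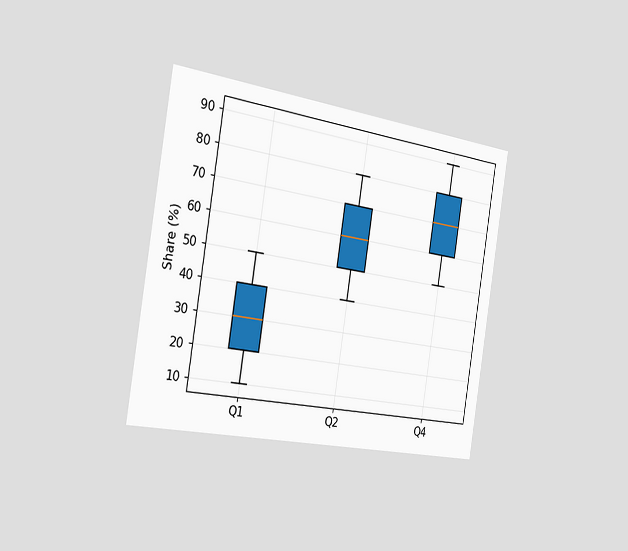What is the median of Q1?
The chart is tilted about 9° clockwise and viewed slightly from the left. The median line in the Q1 box sits at 30%.

30%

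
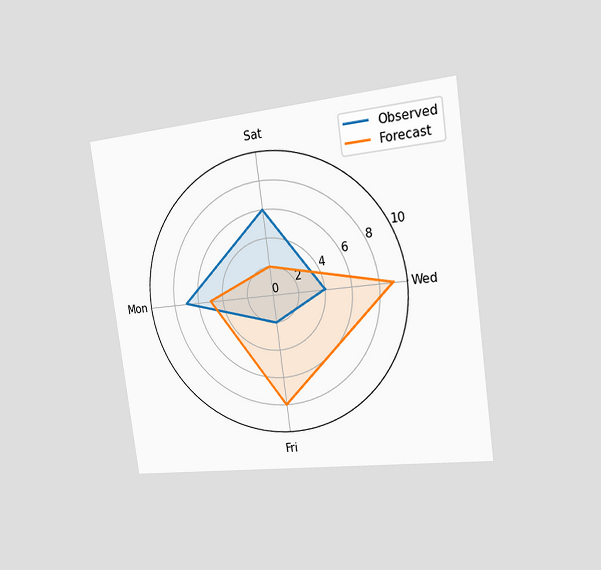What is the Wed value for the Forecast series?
9

The chart is tilted about 8° counter-clockwise and viewed slightly from the right. On the Wed axis, Forecast reaches 9.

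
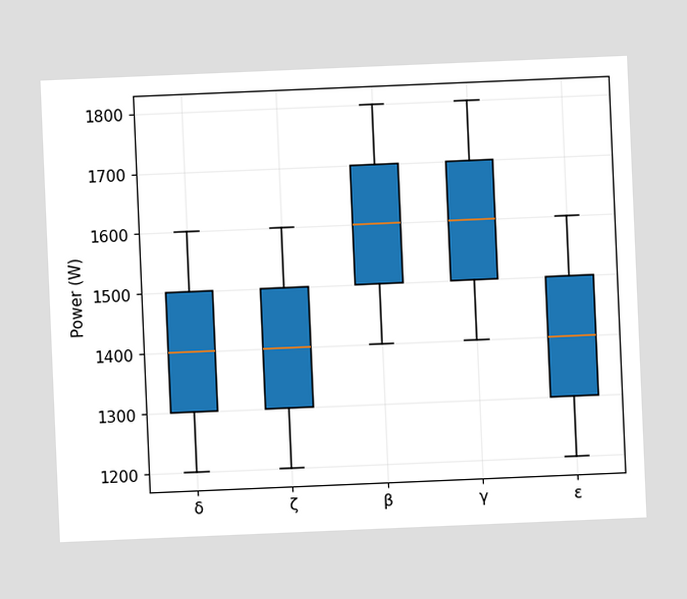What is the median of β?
The chart is tilted about 2° counter-clockwise. The median line in the β box sits at 1600W.

1600W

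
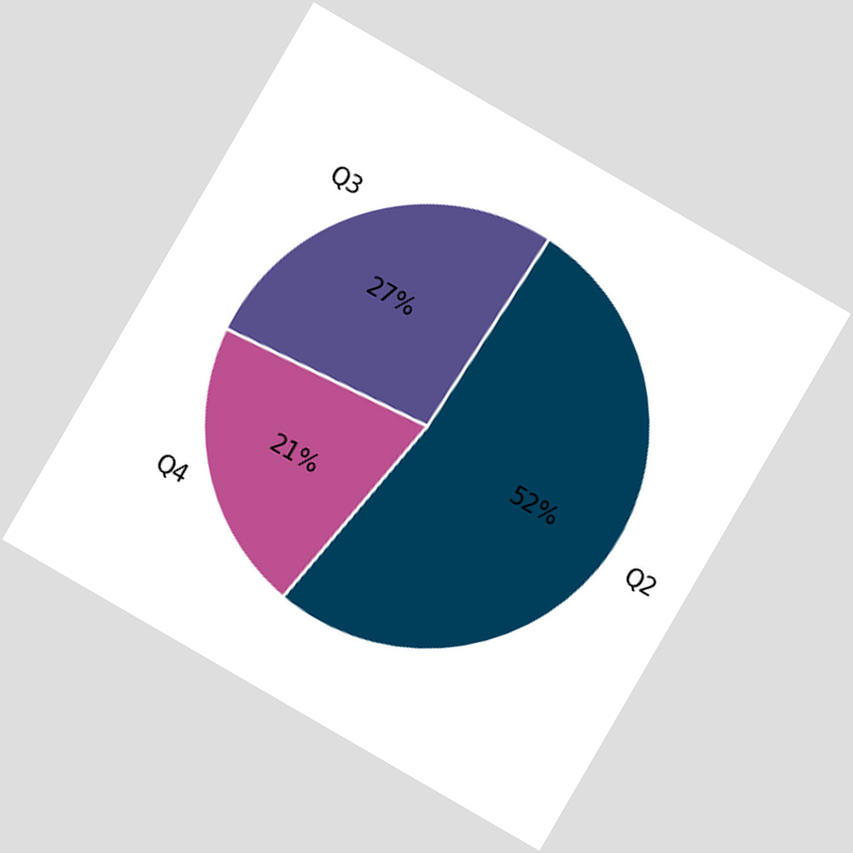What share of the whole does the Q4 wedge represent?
The chart is tilted about 30° clockwise. The Q4 slice takes up 21% of the pie.

21%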